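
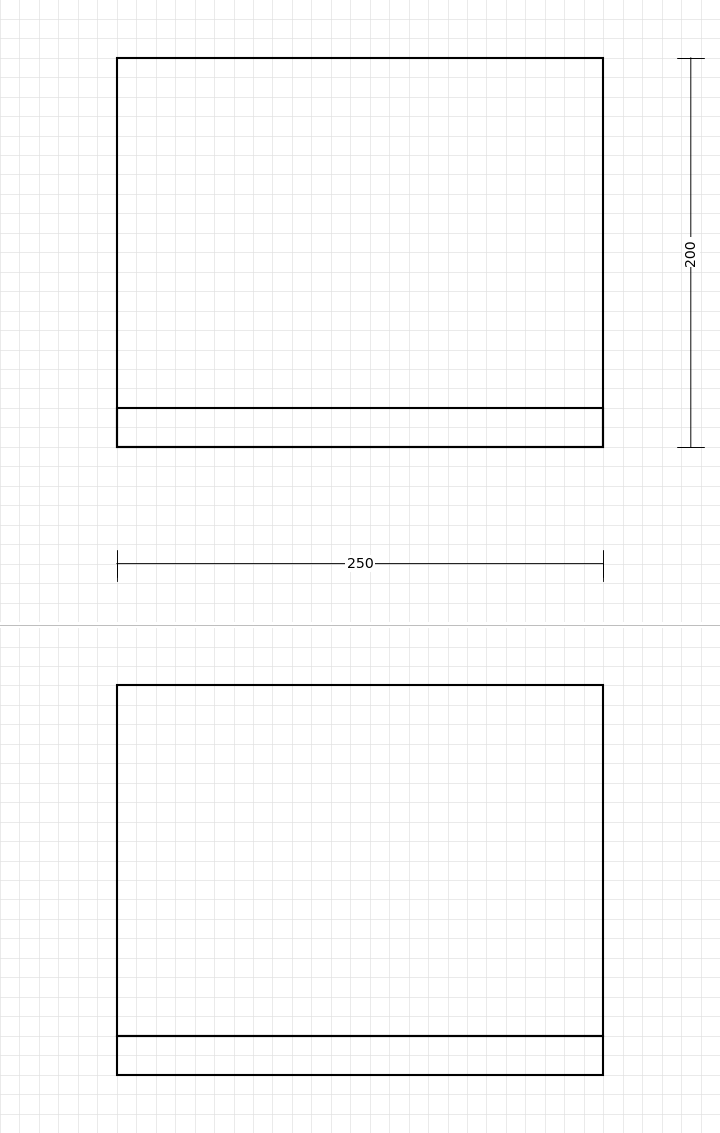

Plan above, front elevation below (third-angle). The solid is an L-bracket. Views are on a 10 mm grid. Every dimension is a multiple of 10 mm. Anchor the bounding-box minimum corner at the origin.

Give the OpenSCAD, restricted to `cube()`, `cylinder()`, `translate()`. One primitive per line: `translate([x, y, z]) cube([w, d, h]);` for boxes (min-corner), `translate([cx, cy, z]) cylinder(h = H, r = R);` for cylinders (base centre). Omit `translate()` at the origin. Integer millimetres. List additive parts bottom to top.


cube([250, 200, 20]);
translate([0, 0, 20]) cube([250, 20, 180]);


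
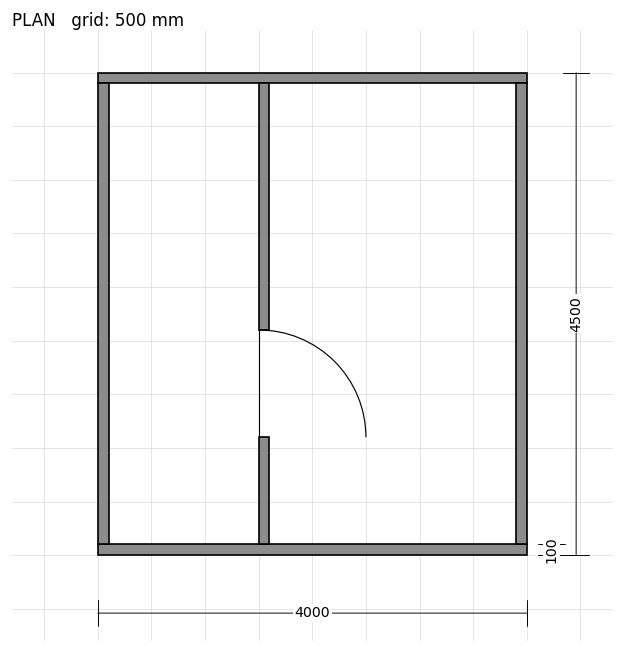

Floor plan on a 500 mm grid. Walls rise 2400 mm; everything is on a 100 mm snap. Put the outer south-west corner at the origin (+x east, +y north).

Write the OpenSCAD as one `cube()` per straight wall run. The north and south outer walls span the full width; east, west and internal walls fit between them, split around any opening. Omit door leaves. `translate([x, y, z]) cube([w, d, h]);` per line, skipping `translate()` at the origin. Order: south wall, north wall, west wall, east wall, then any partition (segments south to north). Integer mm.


cube([4000, 100, 2400]);
translate([0, 4400, 0]) cube([4000, 100, 2400]);
translate([0, 100, 0]) cube([100, 4300, 2400]);
translate([3900, 100, 0]) cube([100, 4300, 2400]);
translate([1500, 100, 0]) cube([100, 1000, 2400]);
translate([1500, 2100, 0]) cube([100, 2300, 2400]);


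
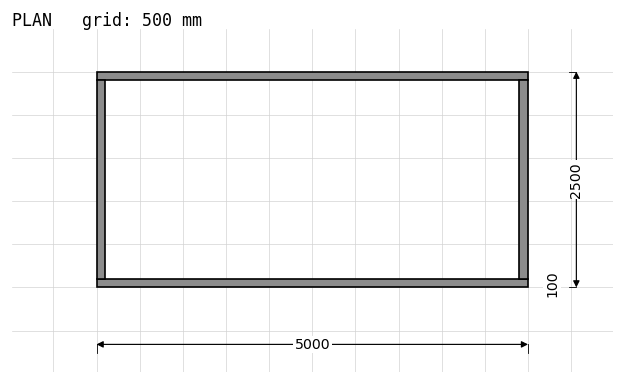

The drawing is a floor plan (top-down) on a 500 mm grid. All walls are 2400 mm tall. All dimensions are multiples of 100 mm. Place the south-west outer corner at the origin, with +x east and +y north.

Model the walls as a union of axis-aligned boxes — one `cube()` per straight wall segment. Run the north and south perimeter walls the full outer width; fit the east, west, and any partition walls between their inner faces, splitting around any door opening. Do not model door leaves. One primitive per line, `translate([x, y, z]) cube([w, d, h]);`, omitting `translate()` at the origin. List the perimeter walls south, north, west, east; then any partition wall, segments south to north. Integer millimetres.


cube([5000, 100, 2400]);
translate([0, 2400, 0]) cube([5000, 100, 2400]);
translate([0, 100, 0]) cube([100, 2300, 2400]);
translate([4900, 100, 0]) cube([100, 2300, 2400]);


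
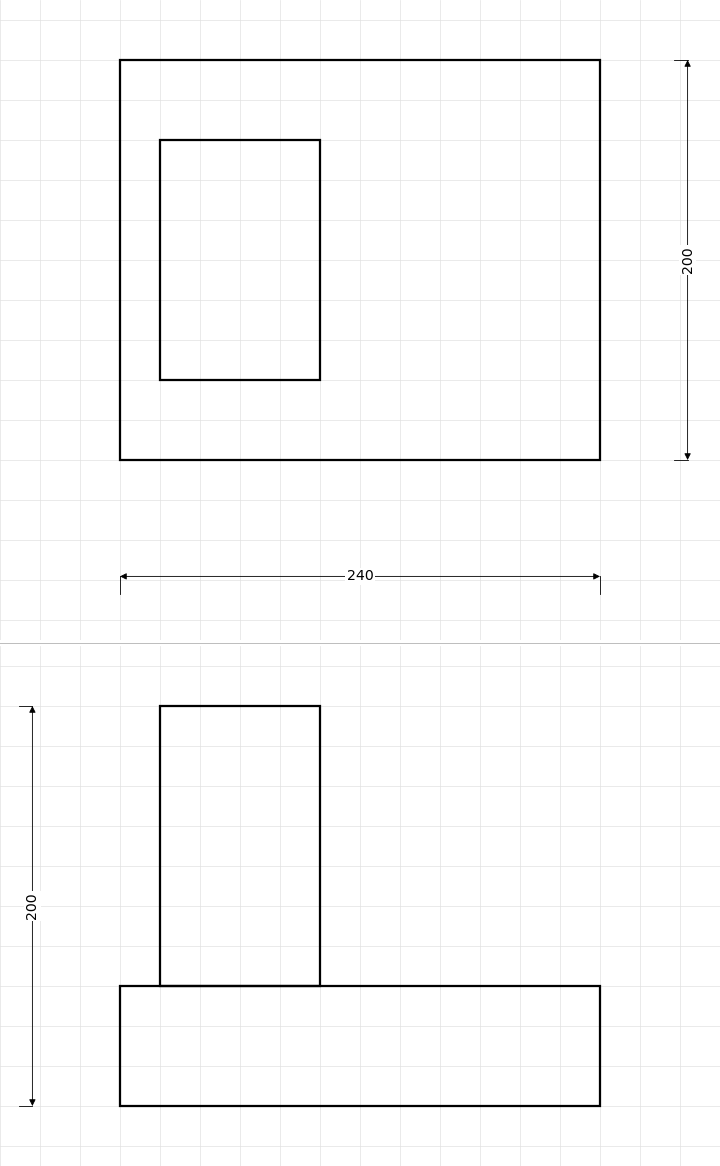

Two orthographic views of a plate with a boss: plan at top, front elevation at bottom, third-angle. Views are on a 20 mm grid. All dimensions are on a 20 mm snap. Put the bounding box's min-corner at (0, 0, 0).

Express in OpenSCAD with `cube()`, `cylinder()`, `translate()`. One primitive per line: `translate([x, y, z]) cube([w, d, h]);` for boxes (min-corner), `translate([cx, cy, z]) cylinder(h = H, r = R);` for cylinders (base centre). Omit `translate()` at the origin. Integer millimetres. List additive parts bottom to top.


cube([240, 200, 60]);
translate([20, 40, 60]) cube([80, 120, 140]);


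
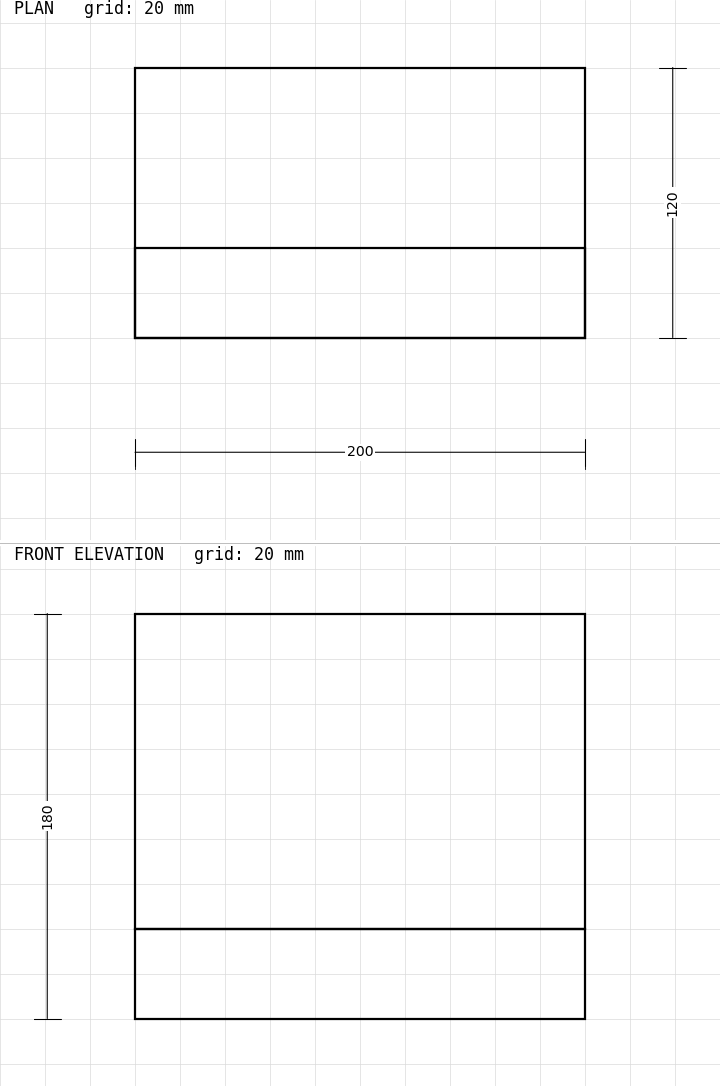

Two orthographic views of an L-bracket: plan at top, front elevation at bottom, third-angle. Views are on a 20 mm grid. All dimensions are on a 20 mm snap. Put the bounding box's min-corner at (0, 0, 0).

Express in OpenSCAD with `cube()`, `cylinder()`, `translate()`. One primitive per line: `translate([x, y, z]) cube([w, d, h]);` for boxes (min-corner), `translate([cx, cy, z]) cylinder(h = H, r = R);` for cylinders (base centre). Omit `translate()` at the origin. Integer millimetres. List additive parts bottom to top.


cube([200, 120, 40]);
translate([0, 0, 40]) cube([200, 40, 140]);


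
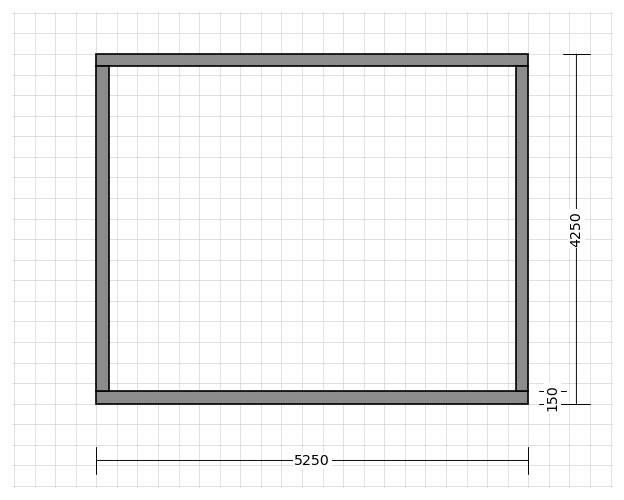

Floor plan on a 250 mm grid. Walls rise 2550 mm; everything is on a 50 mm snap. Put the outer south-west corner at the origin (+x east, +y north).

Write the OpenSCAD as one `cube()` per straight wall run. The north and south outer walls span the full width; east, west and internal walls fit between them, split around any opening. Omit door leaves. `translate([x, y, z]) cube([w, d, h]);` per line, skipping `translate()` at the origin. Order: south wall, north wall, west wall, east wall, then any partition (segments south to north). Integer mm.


cube([5250, 150, 2550]);
translate([0, 4100, 0]) cube([5250, 150, 2550]);
translate([0, 150, 0]) cube([150, 3950, 2550]);
translate([5100, 150, 0]) cube([150, 3950, 2550]);


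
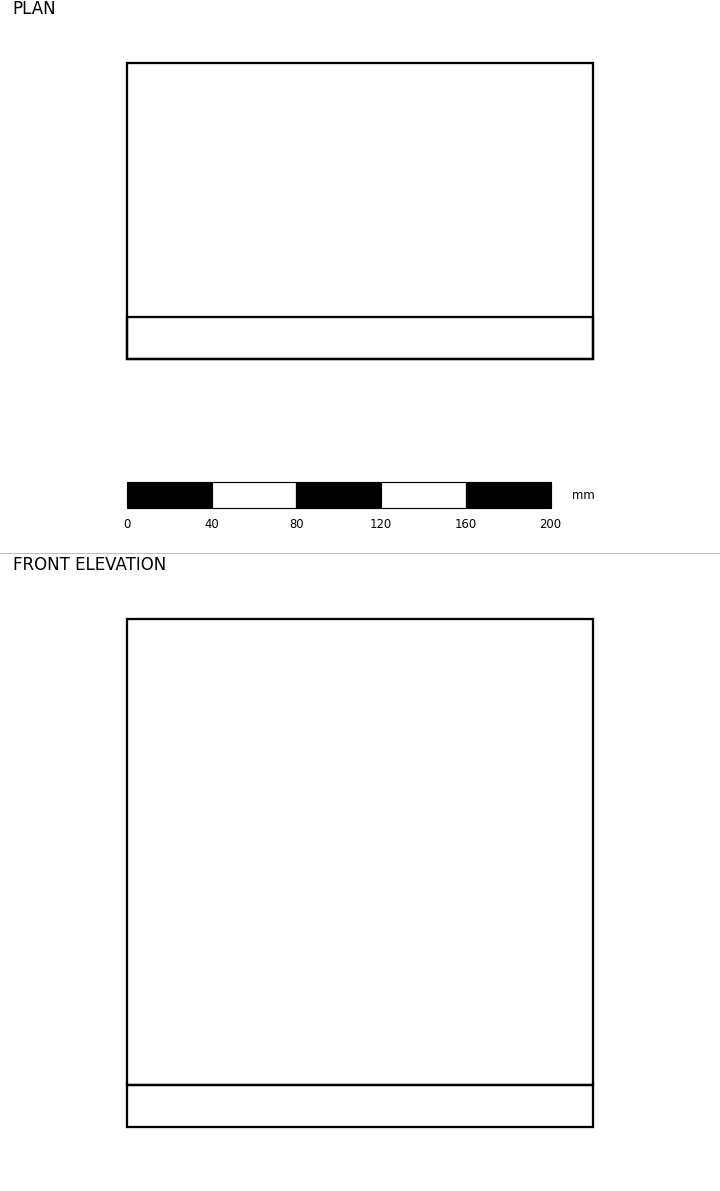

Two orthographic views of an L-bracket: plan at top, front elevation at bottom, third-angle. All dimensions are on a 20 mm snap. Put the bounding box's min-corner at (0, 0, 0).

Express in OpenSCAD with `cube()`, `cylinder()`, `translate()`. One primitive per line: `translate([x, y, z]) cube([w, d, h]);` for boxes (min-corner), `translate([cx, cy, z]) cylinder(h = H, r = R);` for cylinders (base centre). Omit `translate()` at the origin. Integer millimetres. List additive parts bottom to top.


cube([220, 140, 20]);
translate([0, 0, 20]) cube([220, 20, 220]);


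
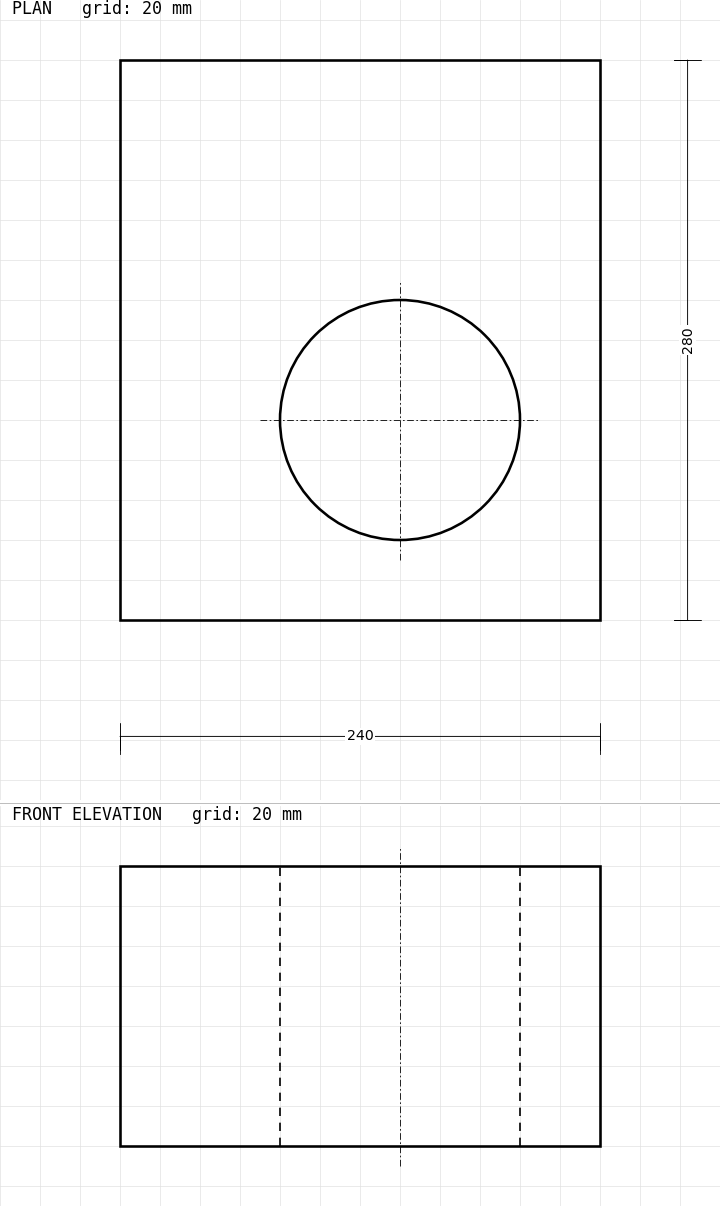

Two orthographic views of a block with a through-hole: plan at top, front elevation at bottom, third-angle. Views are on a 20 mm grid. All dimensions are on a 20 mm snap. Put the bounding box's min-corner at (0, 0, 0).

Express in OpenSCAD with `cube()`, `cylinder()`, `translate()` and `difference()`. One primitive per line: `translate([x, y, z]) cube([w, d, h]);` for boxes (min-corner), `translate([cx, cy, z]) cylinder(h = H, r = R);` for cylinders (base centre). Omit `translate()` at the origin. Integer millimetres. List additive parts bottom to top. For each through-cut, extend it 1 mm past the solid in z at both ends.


difference() {
  cube([240, 280, 140]);
  translate([140, 100, -1]) cylinder(h = 142, r = 60);
}


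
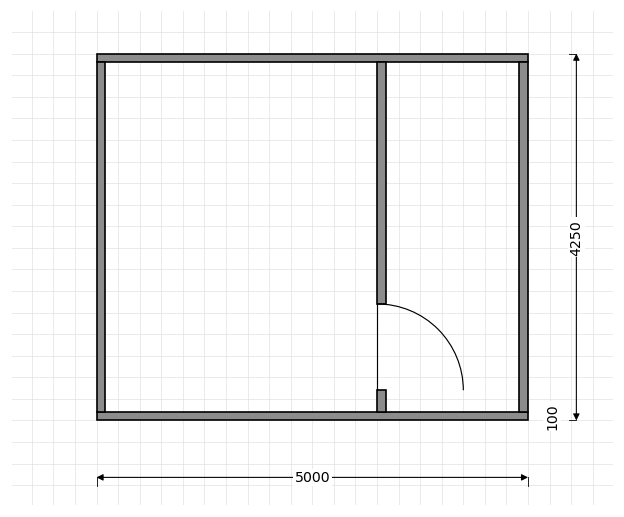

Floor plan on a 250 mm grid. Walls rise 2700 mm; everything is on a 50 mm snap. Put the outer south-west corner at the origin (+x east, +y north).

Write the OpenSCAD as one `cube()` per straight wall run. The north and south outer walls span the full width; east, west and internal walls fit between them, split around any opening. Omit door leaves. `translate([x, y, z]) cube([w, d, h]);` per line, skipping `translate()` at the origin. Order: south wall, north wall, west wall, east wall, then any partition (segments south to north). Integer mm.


cube([5000, 100, 2700]);
translate([0, 4150, 0]) cube([5000, 100, 2700]);
translate([0, 100, 0]) cube([100, 4050, 2700]);
translate([4900, 100, 0]) cube([100, 4050, 2700]);
translate([3250, 100, 0]) cube([100, 250, 2700]);
translate([3250, 1350, 0]) cube([100, 2800, 2700]);


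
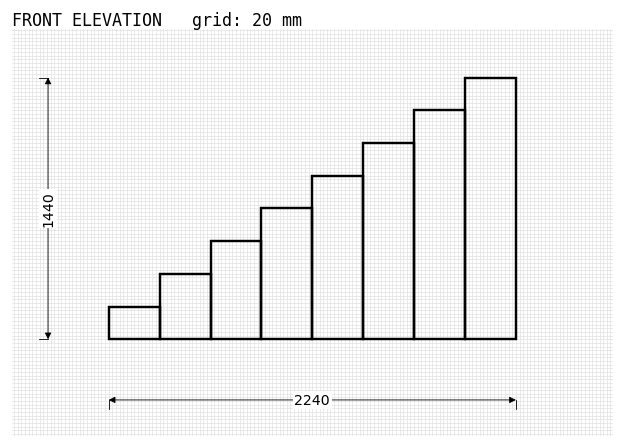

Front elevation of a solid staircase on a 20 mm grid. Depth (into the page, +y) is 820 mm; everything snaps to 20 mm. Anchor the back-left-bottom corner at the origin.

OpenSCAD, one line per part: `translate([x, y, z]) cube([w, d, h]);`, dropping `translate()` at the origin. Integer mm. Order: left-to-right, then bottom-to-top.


cube([280, 820, 180]);
translate([280, 0, 0]) cube([280, 820, 360]);
translate([560, 0, 0]) cube([280, 820, 540]);
translate([840, 0, 0]) cube([280, 820, 720]);
translate([1120, 0, 0]) cube([280, 820, 900]);
translate([1400, 0, 0]) cube([280, 820, 1080]);
translate([1680, 0, 0]) cube([280, 820, 1260]);
translate([1960, 0, 0]) cube([280, 820, 1440]);


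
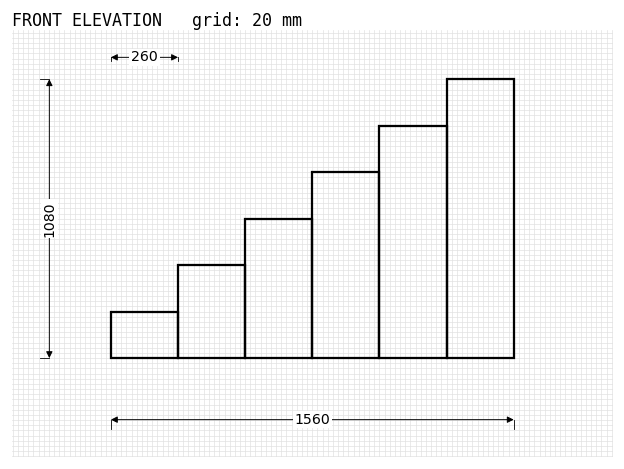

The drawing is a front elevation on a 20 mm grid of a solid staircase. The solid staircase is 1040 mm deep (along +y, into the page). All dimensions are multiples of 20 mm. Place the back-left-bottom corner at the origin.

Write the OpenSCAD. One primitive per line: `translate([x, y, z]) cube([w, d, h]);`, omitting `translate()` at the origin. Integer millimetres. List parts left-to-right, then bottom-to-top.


cube([260, 1040, 180]);
translate([260, 0, 0]) cube([260, 1040, 360]);
translate([520, 0, 0]) cube([260, 1040, 540]);
translate([780, 0, 0]) cube([260, 1040, 720]);
translate([1040, 0, 0]) cube([260, 1040, 900]);
translate([1300, 0, 0]) cube([260, 1040, 1080]);


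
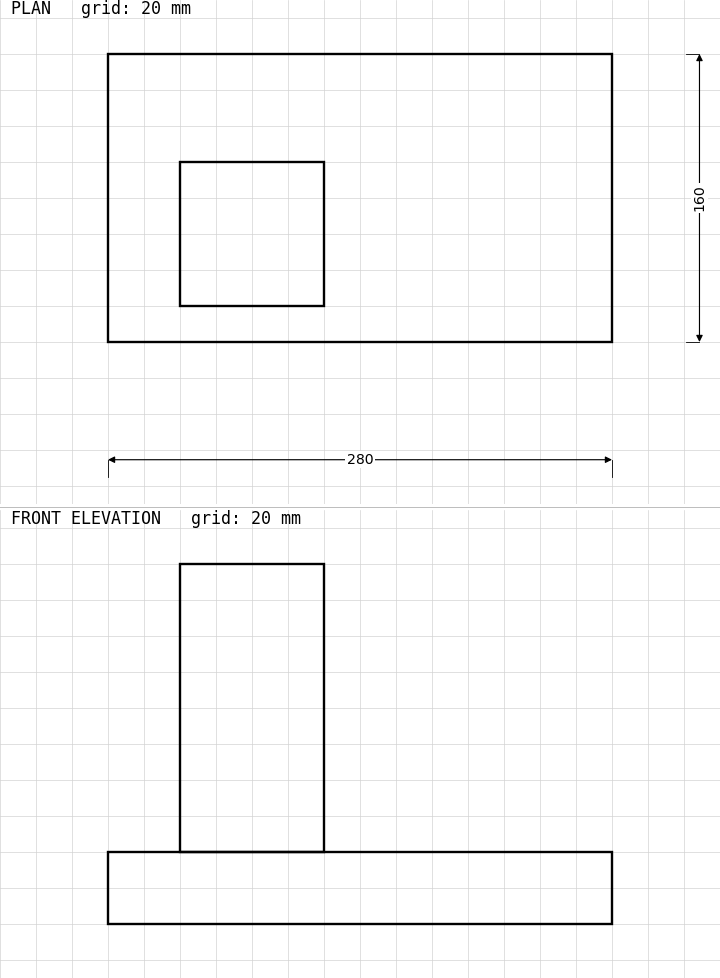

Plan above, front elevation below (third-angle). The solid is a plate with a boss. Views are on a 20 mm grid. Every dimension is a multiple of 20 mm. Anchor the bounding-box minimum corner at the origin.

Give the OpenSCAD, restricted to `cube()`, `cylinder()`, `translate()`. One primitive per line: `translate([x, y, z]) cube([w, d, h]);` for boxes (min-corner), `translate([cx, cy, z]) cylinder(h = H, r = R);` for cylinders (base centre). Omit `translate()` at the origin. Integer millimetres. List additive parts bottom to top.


cube([280, 160, 40]);
translate([40, 20, 40]) cube([80, 80, 160]);


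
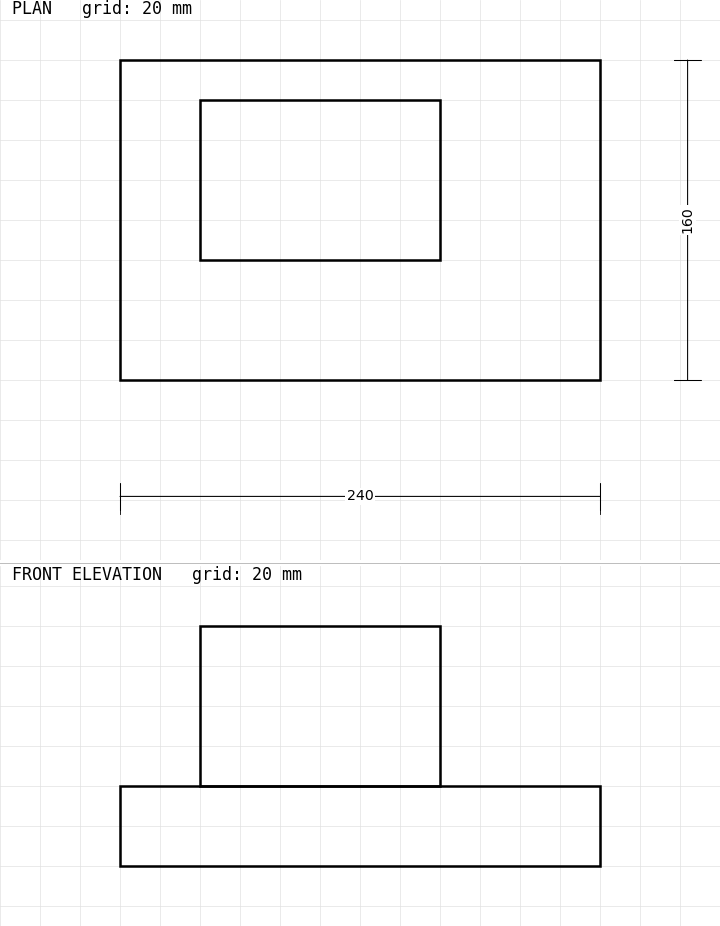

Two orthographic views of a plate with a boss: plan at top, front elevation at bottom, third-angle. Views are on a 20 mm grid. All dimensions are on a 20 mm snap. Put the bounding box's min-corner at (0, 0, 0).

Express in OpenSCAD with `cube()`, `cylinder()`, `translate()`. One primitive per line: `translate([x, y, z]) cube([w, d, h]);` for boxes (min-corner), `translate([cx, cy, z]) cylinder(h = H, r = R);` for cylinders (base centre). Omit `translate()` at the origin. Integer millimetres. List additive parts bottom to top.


cube([240, 160, 40]);
translate([40, 60, 40]) cube([120, 80, 80]);


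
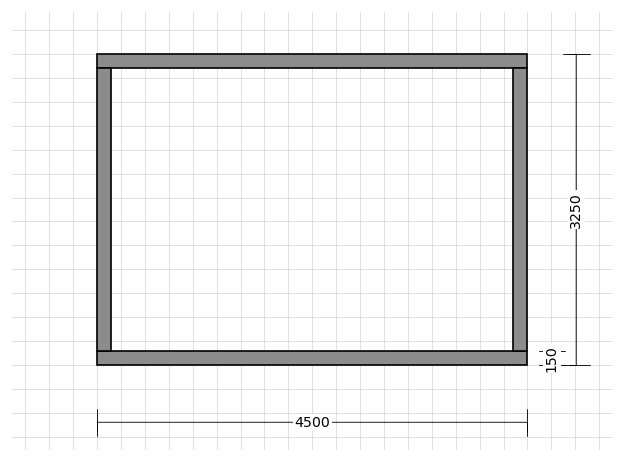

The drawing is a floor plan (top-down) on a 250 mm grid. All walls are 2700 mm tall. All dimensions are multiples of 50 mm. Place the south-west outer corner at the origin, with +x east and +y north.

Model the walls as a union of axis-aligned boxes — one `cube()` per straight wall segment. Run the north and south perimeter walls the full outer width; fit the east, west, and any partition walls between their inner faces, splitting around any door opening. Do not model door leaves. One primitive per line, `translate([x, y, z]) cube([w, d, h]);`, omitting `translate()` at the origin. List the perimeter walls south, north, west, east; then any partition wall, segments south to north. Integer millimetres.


cube([4500, 150, 2700]);
translate([0, 3100, 0]) cube([4500, 150, 2700]);
translate([0, 150, 0]) cube([150, 2950, 2700]);
translate([4350, 150, 0]) cube([150, 2950, 2700]);


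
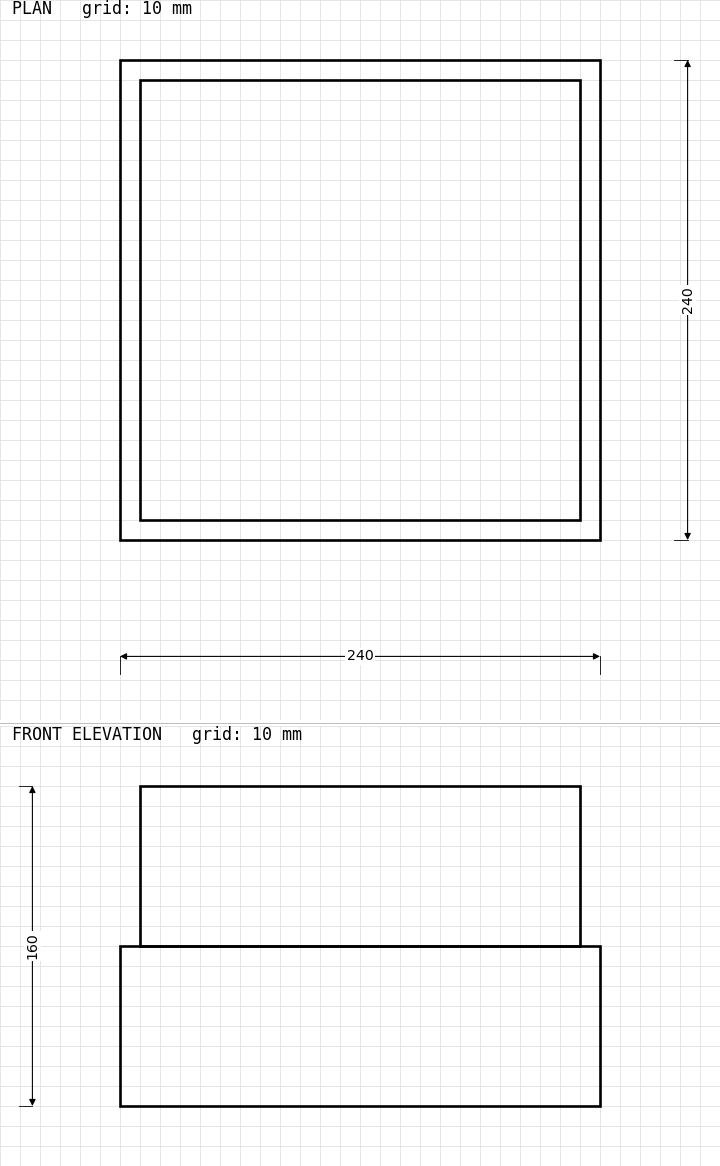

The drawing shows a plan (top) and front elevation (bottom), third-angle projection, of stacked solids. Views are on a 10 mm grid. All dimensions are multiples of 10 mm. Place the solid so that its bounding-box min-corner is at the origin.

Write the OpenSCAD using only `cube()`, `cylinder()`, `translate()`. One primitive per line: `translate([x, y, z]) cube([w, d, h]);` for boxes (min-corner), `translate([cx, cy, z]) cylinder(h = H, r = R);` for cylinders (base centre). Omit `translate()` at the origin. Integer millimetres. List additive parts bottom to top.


cube([240, 240, 80]);
translate([10, 10, 80]) cube([220, 220, 80]);


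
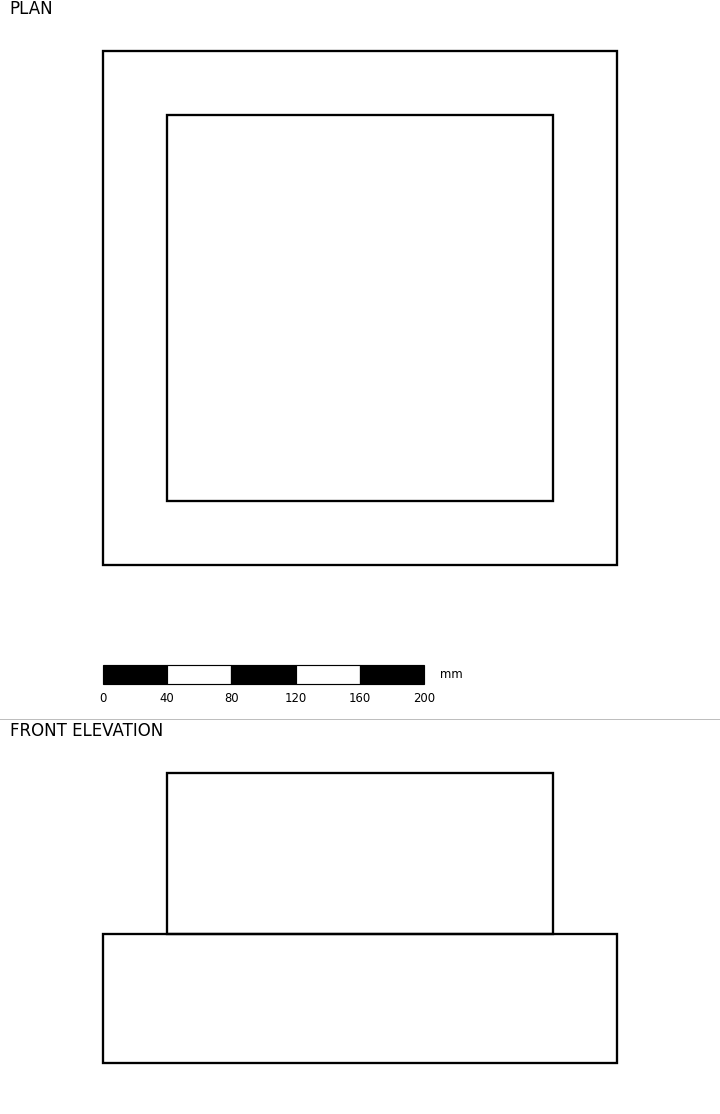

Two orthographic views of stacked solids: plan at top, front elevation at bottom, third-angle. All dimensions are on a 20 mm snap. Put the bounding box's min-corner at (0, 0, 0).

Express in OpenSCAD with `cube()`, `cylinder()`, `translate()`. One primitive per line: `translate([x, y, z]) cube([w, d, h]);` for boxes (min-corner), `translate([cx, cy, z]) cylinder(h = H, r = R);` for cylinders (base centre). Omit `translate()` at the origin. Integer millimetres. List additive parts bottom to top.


cube([320, 320, 80]);
translate([40, 40, 80]) cube([240, 240, 100]);


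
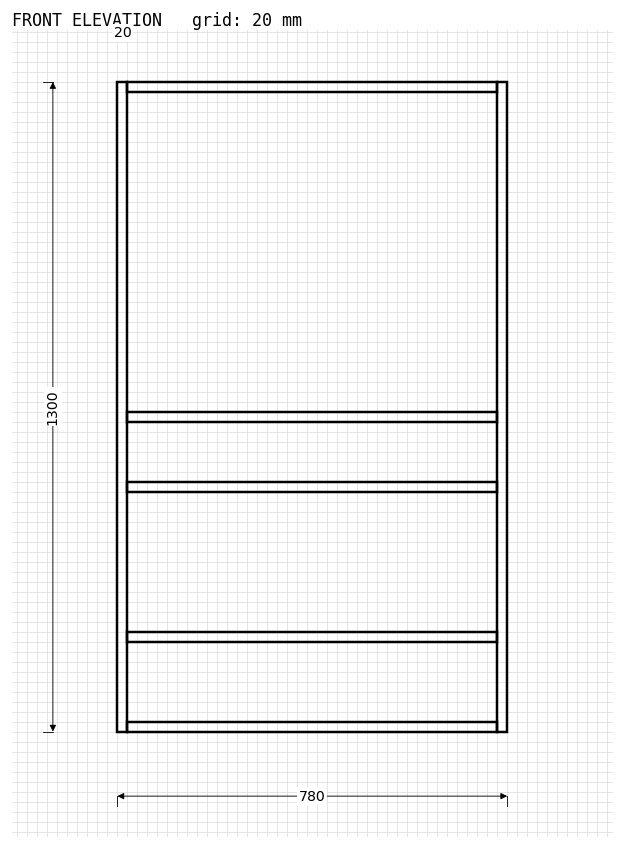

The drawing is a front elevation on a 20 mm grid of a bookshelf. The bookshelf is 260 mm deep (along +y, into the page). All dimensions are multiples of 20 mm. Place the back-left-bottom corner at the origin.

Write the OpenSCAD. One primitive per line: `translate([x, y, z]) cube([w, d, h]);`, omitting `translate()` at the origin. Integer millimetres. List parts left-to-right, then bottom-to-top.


cube([20, 260, 1300]);
translate([20, 0, 0]) cube([740, 260, 20]);
translate([20, 0, 180]) cube([740, 260, 20]);
translate([20, 0, 480]) cube([740, 260, 20]);
translate([20, 0, 620]) cube([740, 260, 20]);
translate([20, 0, 1280]) cube([740, 260, 20]);
translate([760, 0, 0]) cube([20, 260, 1300]);


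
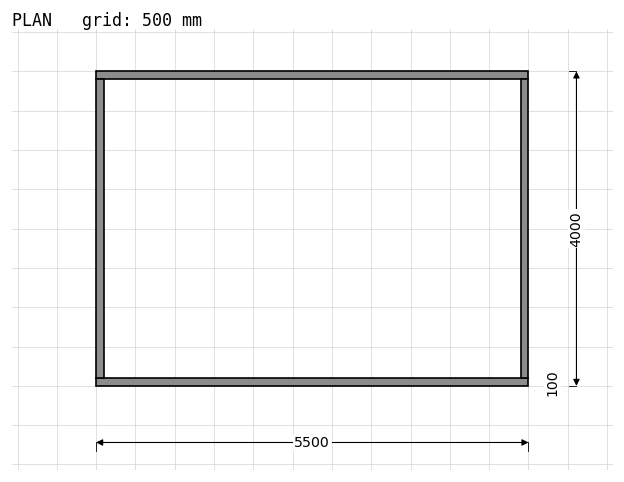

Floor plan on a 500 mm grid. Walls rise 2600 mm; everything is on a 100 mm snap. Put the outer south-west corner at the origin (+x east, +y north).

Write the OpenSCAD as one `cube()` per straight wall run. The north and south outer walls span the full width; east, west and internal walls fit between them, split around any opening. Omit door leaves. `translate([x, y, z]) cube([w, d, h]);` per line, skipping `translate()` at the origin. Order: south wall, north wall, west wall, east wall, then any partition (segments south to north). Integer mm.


cube([5500, 100, 2600]);
translate([0, 3900, 0]) cube([5500, 100, 2600]);
translate([0, 100, 0]) cube([100, 3800, 2600]);
translate([5400, 100, 0]) cube([100, 3800, 2600]);


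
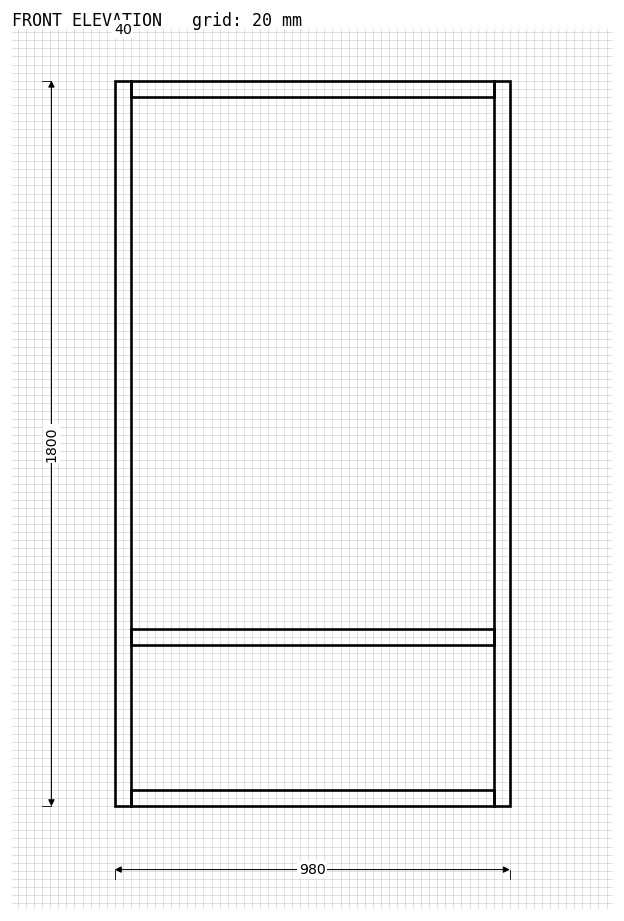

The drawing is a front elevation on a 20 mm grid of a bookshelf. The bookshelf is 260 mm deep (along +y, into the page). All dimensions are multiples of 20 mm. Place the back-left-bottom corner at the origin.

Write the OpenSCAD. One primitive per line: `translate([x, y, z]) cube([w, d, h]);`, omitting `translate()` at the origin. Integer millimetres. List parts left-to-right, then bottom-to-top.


cube([40, 260, 1800]);
translate([40, 0, 0]) cube([900, 260, 40]);
translate([40, 0, 400]) cube([900, 260, 40]);
translate([40, 0, 1760]) cube([900, 260, 40]);
translate([940, 0, 0]) cube([40, 260, 1800]);


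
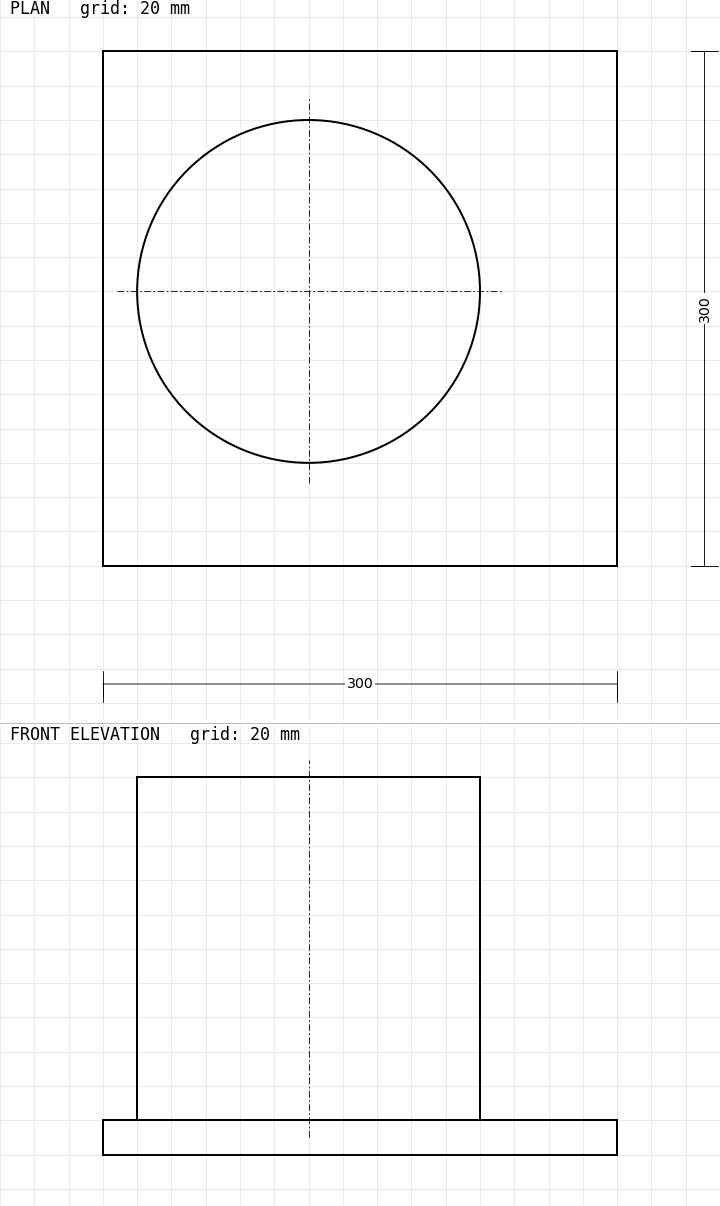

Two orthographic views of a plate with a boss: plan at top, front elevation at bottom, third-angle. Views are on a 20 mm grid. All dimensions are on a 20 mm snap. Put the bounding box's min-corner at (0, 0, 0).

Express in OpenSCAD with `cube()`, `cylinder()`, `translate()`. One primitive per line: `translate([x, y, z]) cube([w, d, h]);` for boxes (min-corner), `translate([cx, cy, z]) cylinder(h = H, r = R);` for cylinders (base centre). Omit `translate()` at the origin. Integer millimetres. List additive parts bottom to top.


cube([300, 300, 20]);
translate([120, 160, 20]) cylinder(h = 200, r = 100);


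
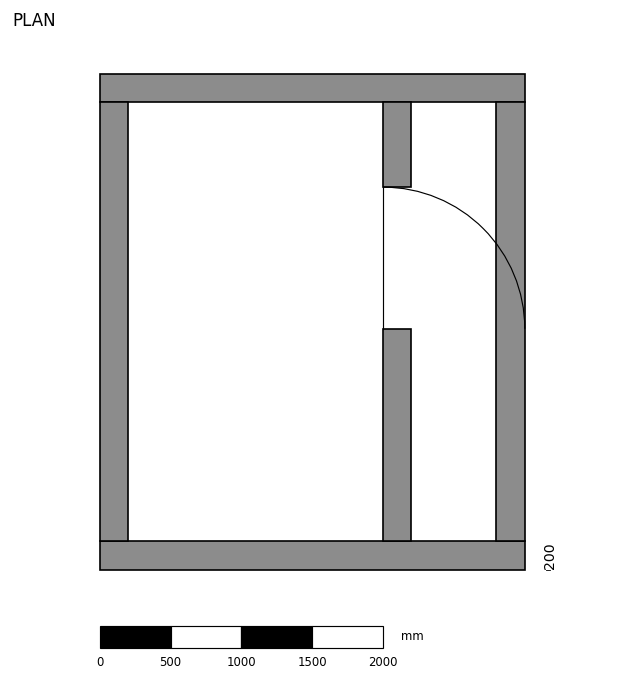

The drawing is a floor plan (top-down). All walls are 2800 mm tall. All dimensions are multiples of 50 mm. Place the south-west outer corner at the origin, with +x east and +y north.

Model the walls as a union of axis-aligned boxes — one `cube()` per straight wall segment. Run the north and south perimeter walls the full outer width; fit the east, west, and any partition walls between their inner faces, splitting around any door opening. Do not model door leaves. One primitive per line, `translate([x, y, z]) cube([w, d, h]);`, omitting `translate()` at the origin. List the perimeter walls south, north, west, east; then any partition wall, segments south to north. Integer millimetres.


cube([3000, 200, 2800]);
translate([0, 3300, 0]) cube([3000, 200, 2800]);
translate([0, 200, 0]) cube([200, 3100, 2800]);
translate([2800, 200, 0]) cube([200, 3100, 2800]);
translate([2000, 200, 0]) cube([200, 1500, 2800]);
translate([2000, 2700, 0]) cube([200, 600, 2800]);


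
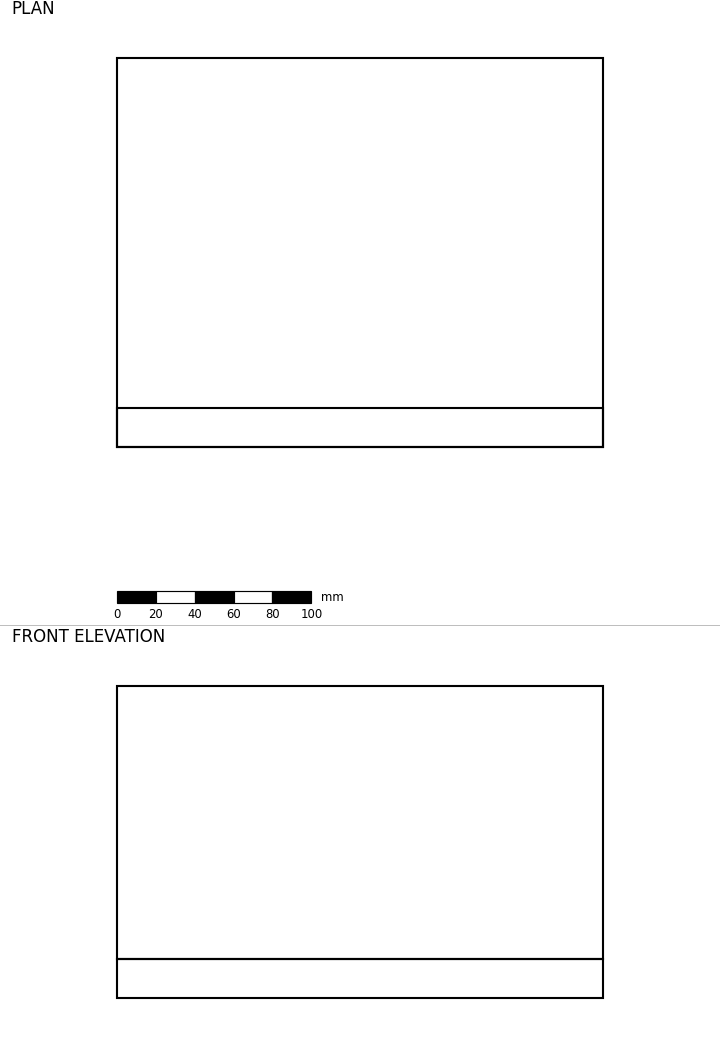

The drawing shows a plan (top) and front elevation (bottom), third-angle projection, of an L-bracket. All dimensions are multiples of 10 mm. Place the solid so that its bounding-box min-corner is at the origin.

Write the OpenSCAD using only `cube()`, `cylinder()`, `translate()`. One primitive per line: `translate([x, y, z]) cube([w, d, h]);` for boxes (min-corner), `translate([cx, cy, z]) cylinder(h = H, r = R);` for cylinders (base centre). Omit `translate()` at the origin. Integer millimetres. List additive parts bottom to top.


cube([250, 200, 20]);
translate([0, 0, 20]) cube([250, 20, 140]);


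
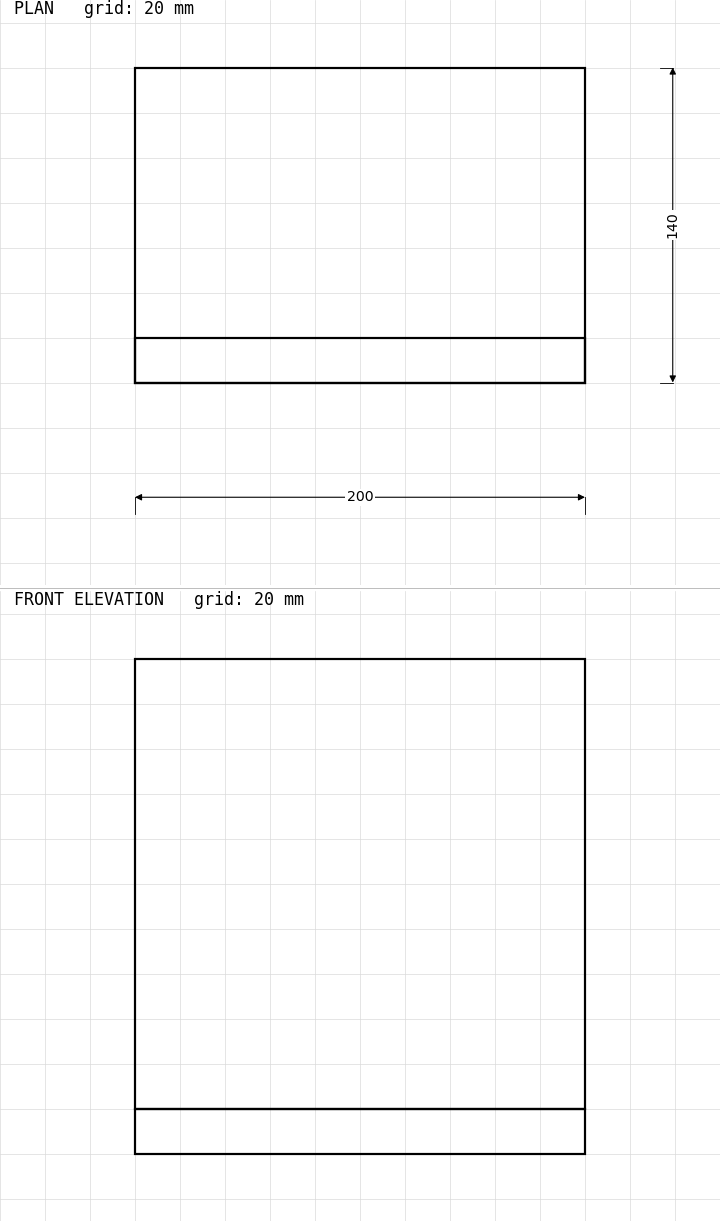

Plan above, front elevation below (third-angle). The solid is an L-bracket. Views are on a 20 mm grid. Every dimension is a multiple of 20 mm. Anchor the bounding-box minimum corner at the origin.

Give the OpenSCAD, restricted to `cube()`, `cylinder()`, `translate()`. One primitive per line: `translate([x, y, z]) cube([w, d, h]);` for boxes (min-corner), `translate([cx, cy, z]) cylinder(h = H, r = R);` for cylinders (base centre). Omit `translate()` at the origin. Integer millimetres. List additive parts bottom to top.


cube([200, 140, 20]);
translate([0, 0, 20]) cube([200, 20, 200]);


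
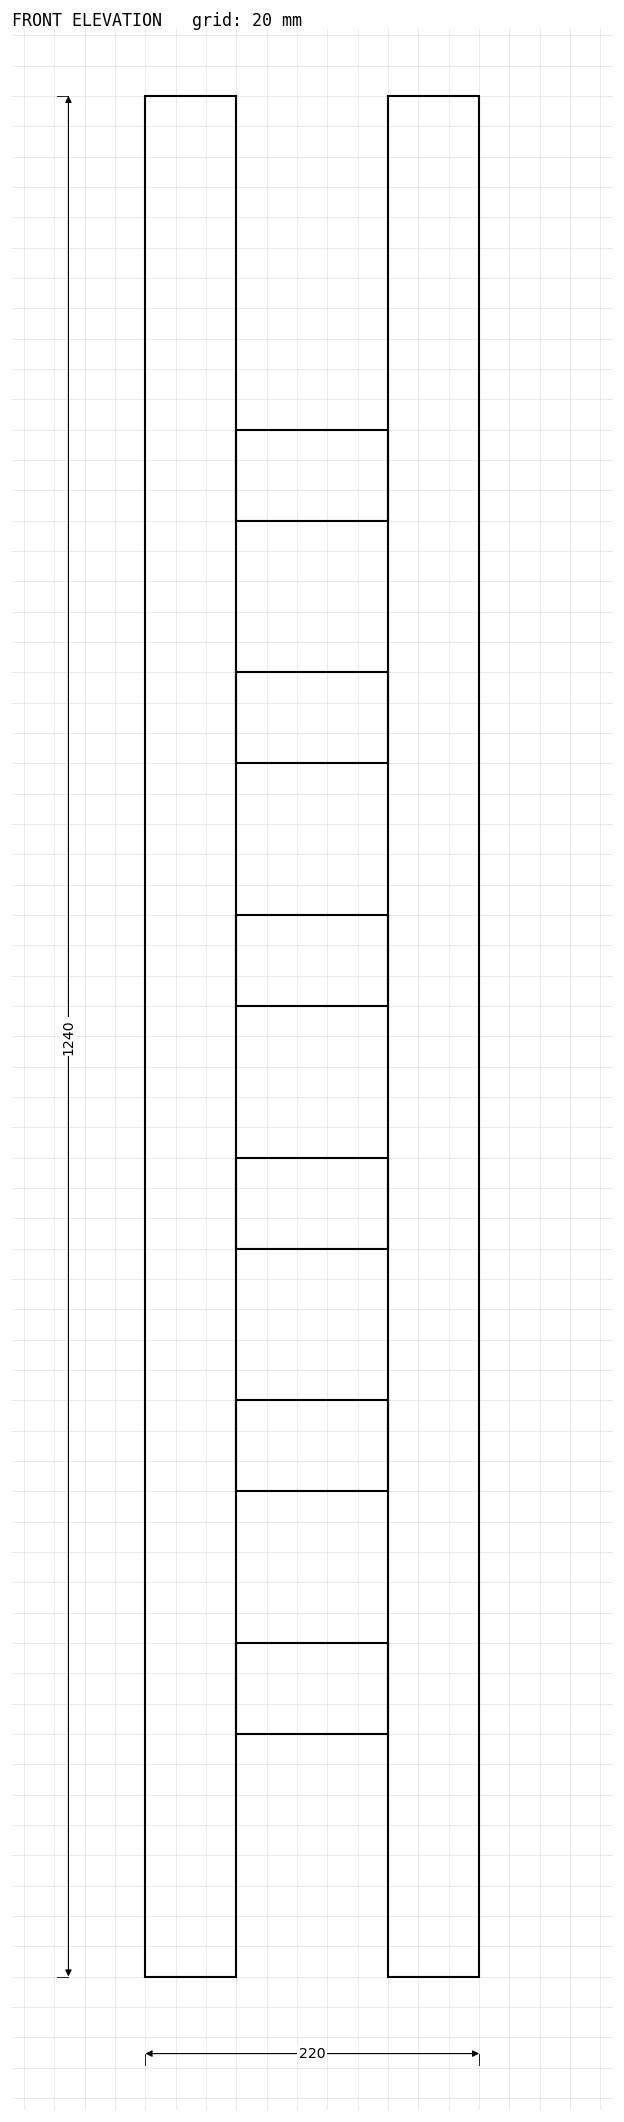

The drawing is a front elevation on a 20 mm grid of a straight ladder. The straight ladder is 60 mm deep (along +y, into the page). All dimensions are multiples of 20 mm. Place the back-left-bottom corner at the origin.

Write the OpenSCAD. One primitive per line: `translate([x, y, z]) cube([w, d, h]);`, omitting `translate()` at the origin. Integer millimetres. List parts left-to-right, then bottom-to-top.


cube([60, 60, 1240]);
translate([60, 0, 160]) cube([100, 60, 60]);
translate([60, 0, 320]) cube([100, 60, 60]);
translate([60, 0, 480]) cube([100, 60, 60]);
translate([60, 0, 640]) cube([100, 60, 60]);
translate([60, 0, 800]) cube([100, 60, 60]);
translate([60, 0, 960]) cube([100, 60, 60]);
translate([160, 0, 0]) cube([60, 60, 1240]);


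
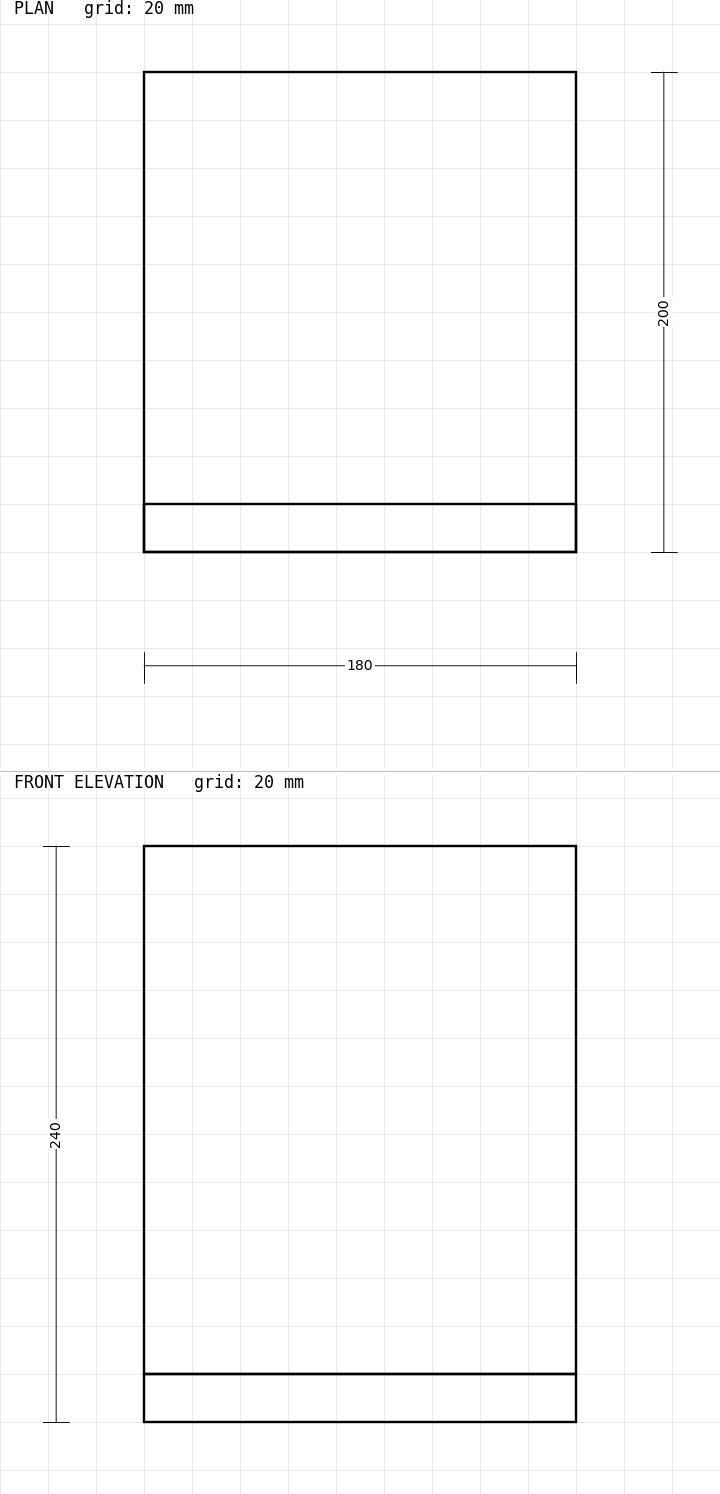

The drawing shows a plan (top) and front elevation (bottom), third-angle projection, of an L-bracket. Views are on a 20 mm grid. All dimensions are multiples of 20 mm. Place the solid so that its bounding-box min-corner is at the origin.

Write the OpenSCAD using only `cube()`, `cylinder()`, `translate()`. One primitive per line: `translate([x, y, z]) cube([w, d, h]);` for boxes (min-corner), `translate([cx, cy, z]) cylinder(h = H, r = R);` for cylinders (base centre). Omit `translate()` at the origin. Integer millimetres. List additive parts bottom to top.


cube([180, 200, 20]);
translate([0, 0, 20]) cube([180, 20, 220]);


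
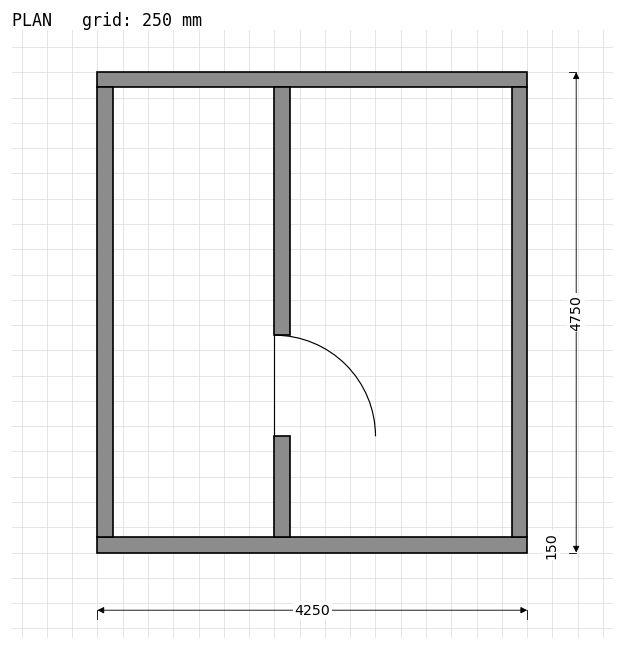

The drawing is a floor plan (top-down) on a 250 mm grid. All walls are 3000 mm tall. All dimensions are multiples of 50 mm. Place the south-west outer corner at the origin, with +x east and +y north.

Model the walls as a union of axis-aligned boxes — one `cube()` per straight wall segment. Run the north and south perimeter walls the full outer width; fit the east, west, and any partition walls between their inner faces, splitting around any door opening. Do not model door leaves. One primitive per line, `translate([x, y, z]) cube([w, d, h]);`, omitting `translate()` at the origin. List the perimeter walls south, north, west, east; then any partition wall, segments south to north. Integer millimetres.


cube([4250, 150, 3000]);
translate([0, 4600, 0]) cube([4250, 150, 3000]);
translate([0, 150, 0]) cube([150, 4450, 3000]);
translate([4100, 150, 0]) cube([150, 4450, 3000]);
translate([1750, 150, 0]) cube([150, 1000, 3000]);
translate([1750, 2150, 0]) cube([150, 2450, 3000]);


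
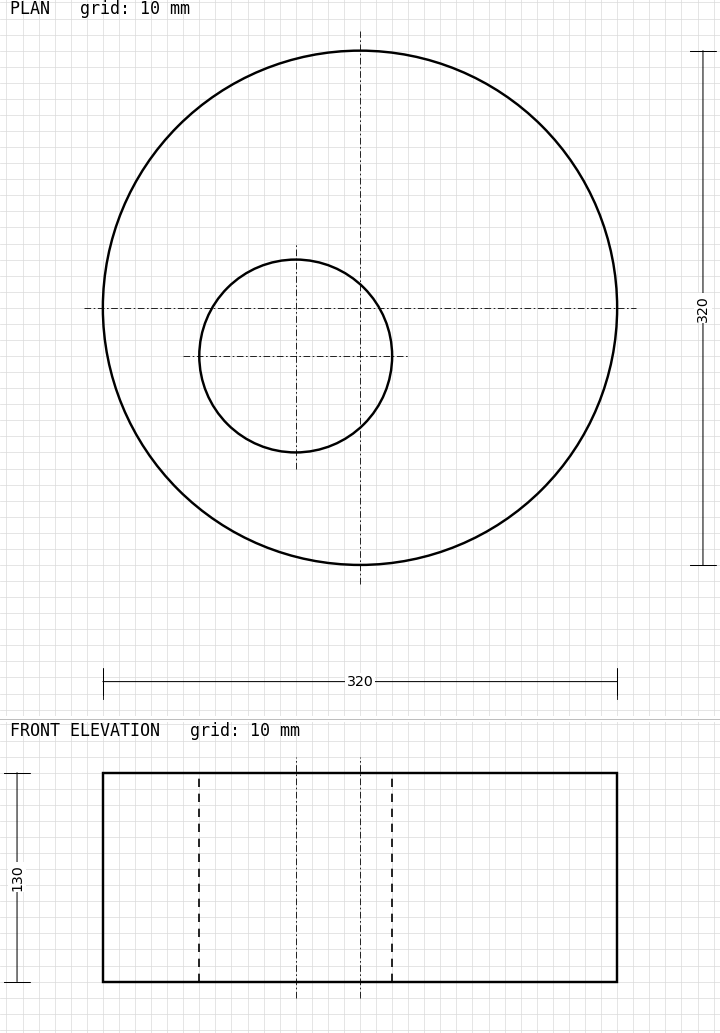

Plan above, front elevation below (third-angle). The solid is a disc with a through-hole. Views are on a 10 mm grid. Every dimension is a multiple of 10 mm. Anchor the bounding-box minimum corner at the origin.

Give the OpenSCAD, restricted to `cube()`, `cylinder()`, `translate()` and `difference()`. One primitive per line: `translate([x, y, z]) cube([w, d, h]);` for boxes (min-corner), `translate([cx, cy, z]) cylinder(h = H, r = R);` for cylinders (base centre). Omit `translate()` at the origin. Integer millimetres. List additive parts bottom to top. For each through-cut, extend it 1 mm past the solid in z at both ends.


difference() {
  translate([160, 160, 0]) cylinder(h = 130, r = 160);
  translate([120, 130, -1]) cylinder(h = 132, r = 60);
}


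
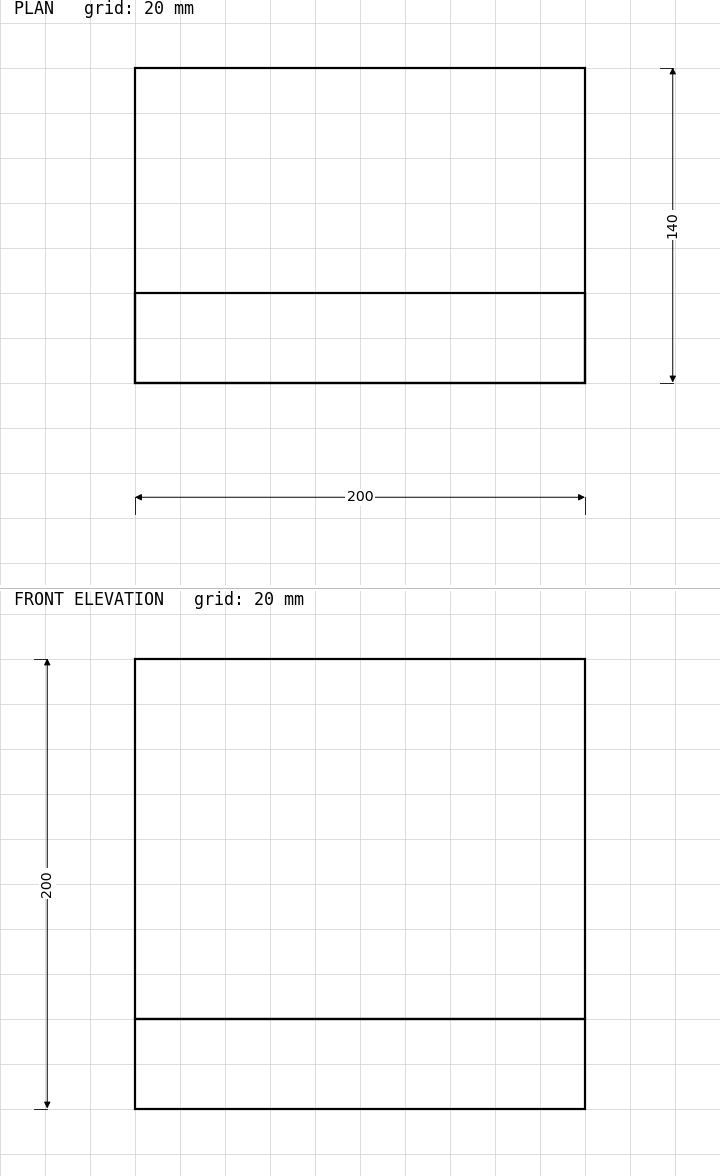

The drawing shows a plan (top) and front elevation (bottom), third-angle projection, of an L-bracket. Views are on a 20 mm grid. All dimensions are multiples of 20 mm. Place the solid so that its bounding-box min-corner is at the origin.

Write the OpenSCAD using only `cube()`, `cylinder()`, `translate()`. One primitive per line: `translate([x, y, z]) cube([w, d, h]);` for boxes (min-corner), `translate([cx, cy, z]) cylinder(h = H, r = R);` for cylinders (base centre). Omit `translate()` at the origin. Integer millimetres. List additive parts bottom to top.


cube([200, 140, 40]);
translate([0, 0, 40]) cube([200, 40, 160]);


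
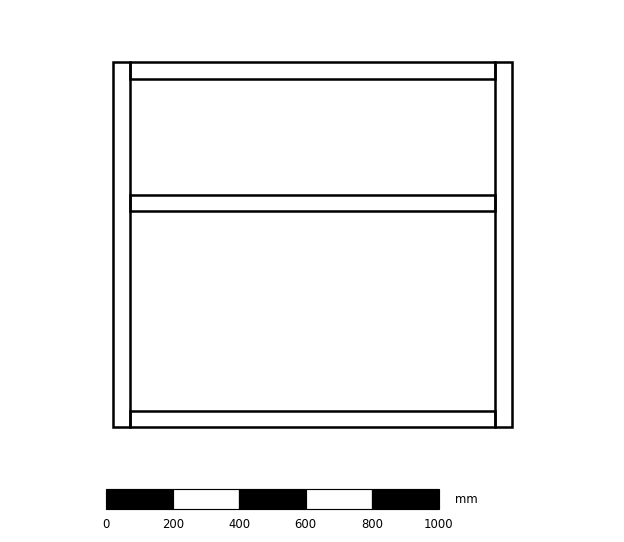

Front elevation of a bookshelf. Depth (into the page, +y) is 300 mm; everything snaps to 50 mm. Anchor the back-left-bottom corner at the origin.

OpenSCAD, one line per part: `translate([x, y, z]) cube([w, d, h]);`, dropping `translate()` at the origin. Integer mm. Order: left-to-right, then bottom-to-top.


cube([50, 300, 1100]);
translate([50, 0, 0]) cube([1100, 300, 50]);
translate([50, 0, 650]) cube([1100, 300, 50]);
translate([50, 0, 1050]) cube([1100, 300, 50]);
translate([1150, 0, 0]) cube([50, 300, 1100]);


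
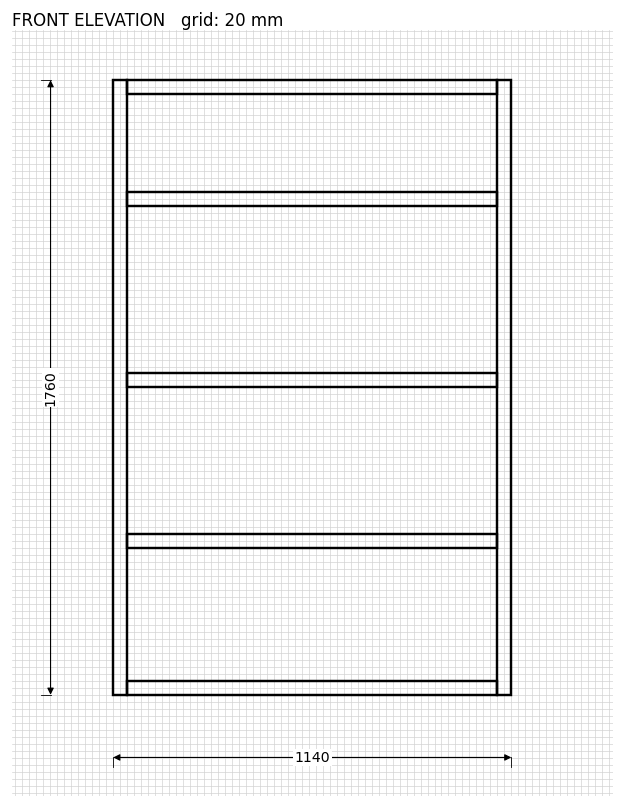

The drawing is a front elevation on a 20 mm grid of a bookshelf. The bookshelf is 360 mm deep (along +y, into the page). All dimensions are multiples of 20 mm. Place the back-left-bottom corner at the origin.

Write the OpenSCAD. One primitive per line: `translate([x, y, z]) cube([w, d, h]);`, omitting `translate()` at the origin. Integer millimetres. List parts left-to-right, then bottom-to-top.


cube([40, 360, 1760]);
translate([40, 0, 0]) cube([1060, 360, 40]);
translate([40, 0, 420]) cube([1060, 360, 40]);
translate([40, 0, 880]) cube([1060, 360, 40]);
translate([40, 0, 1400]) cube([1060, 360, 40]);
translate([40, 0, 1720]) cube([1060, 360, 40]);
translate([1100, 0, 0]) cube([40, 360, 1760]);


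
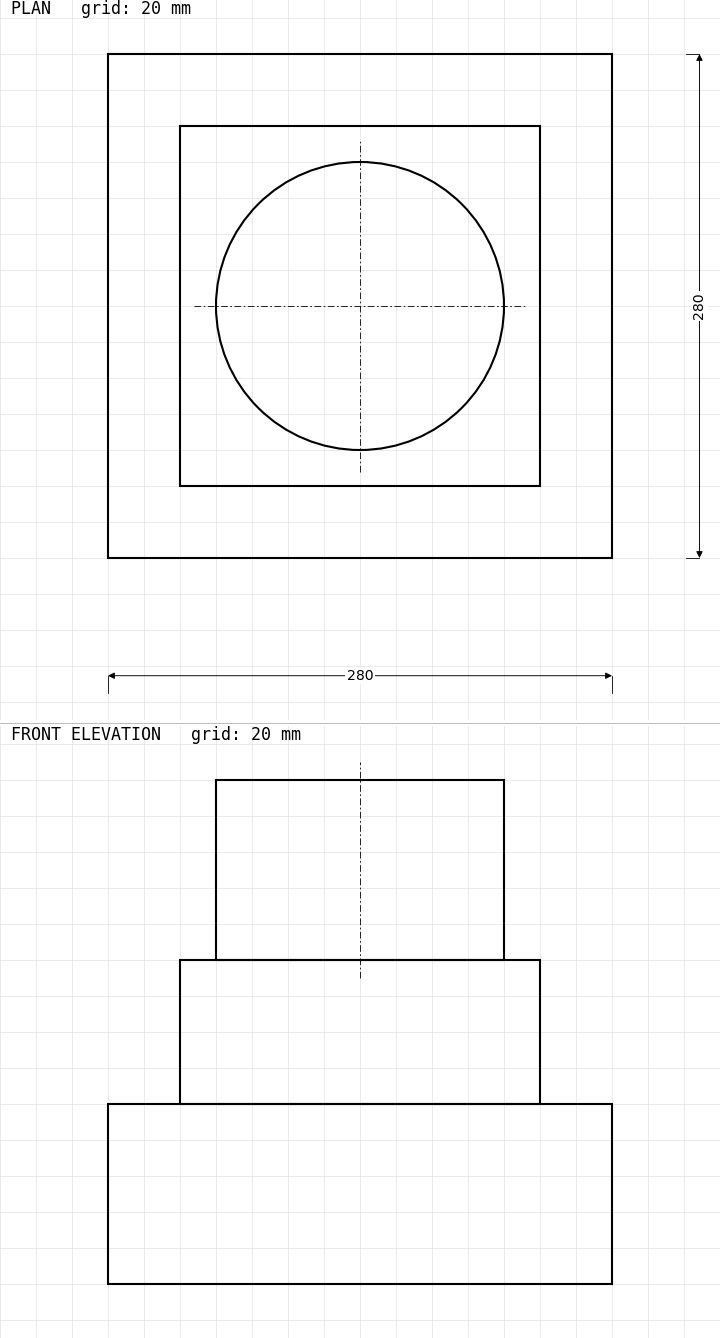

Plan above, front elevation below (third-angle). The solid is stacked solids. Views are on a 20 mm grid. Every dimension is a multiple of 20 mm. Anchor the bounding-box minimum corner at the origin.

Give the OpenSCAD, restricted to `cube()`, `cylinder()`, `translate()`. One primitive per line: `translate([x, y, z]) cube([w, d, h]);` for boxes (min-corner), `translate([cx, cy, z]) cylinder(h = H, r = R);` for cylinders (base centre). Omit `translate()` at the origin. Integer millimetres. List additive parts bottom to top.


cube([280, 280, 100]);
translate([40, 40, 100]) cube([200, 200, 80]);
translate([140, 140, 180]) cylinder(h = 100, r = 80);


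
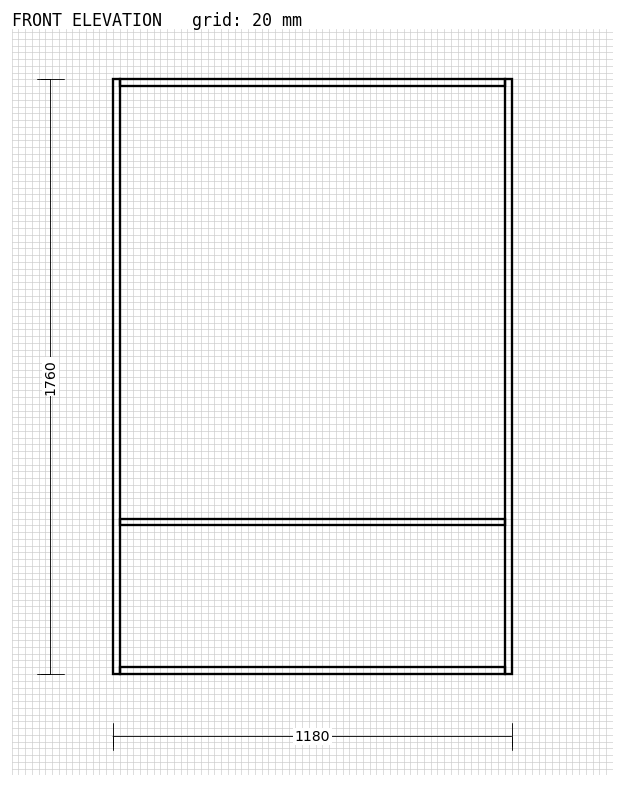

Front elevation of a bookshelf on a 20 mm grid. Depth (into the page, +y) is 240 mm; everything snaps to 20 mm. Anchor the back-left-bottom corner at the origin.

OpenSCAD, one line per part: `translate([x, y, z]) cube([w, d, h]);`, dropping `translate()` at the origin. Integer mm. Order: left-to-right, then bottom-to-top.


cube([20, 240, 1760]);
translate([20, 0, 0]) cube([1140, 240, 20]);
translate([20, 0, 440]) cube([1140, 240, 20]);
translate([20, 0, 1740]) cube([1140, 240, 20]);
translate([1160, 0, 0]) cube([20, 240, 1760]);


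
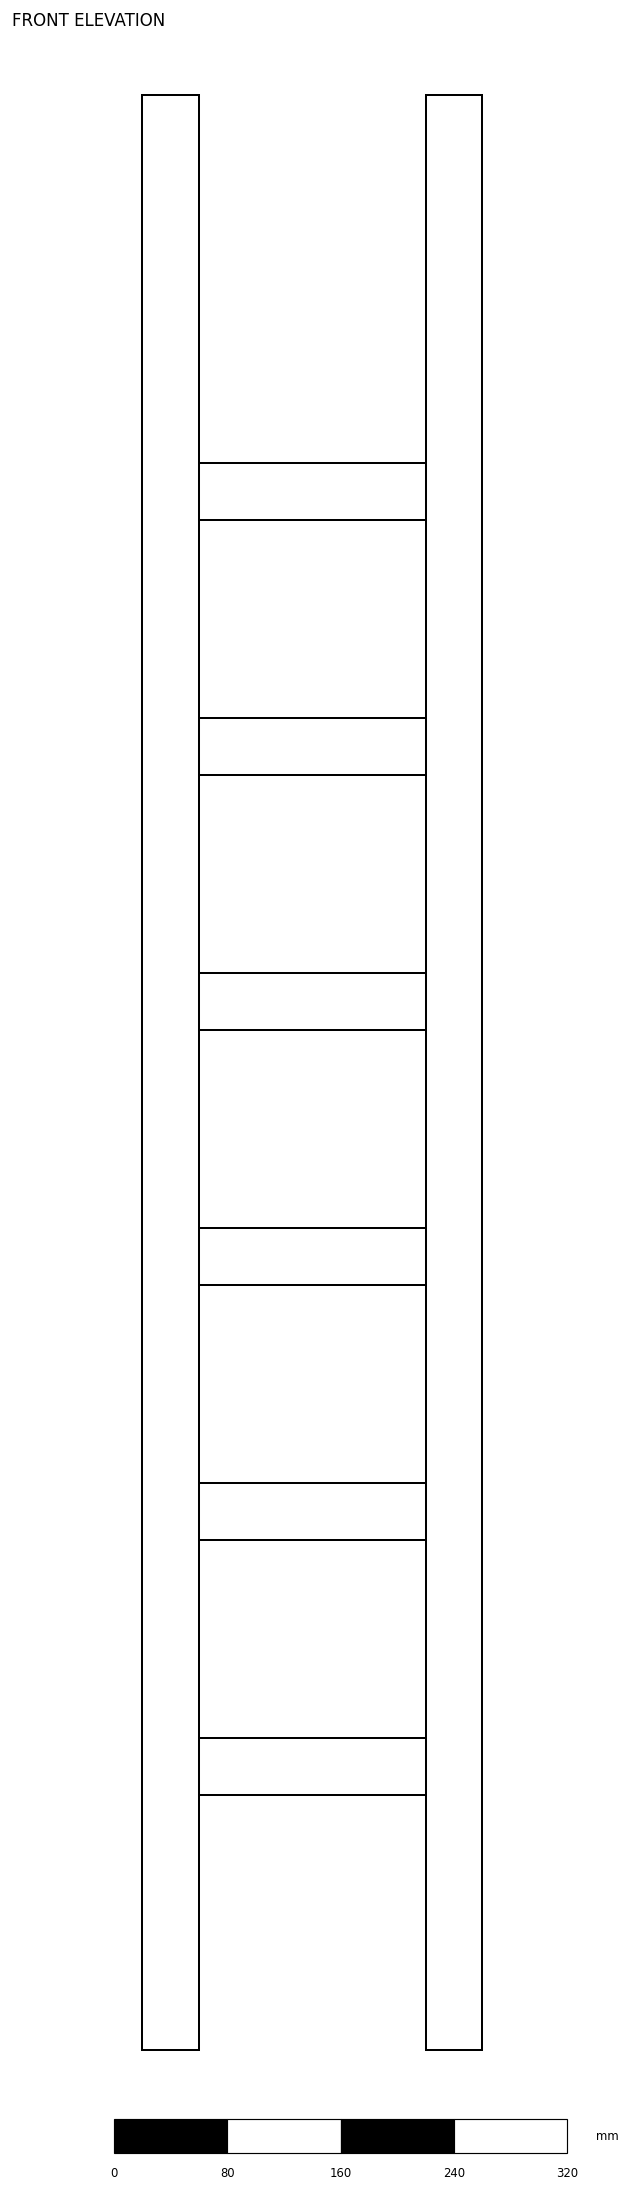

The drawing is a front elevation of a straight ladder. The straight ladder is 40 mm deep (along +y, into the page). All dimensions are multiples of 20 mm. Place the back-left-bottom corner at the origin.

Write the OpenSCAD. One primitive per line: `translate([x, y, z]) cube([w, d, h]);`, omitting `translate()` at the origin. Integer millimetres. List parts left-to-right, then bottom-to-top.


cube([40, 40, 1380]);
translate([40, 0, 180]) cube([160, 40, 40]);
translate([40, 0, 360]) cube([160, 40, 40]);
translate([40, 0, 540]) cube([160, 40, 40]);
translate([40, 0, 720]) cube([160, 40, 40]);
translate([40, 0, 900]) cube([160, 40, 40]);
translate([40, 0, 1080]) cube([160, 40, 40]);
translate([200, 0, 0]) cube([40, 40, 1380]);


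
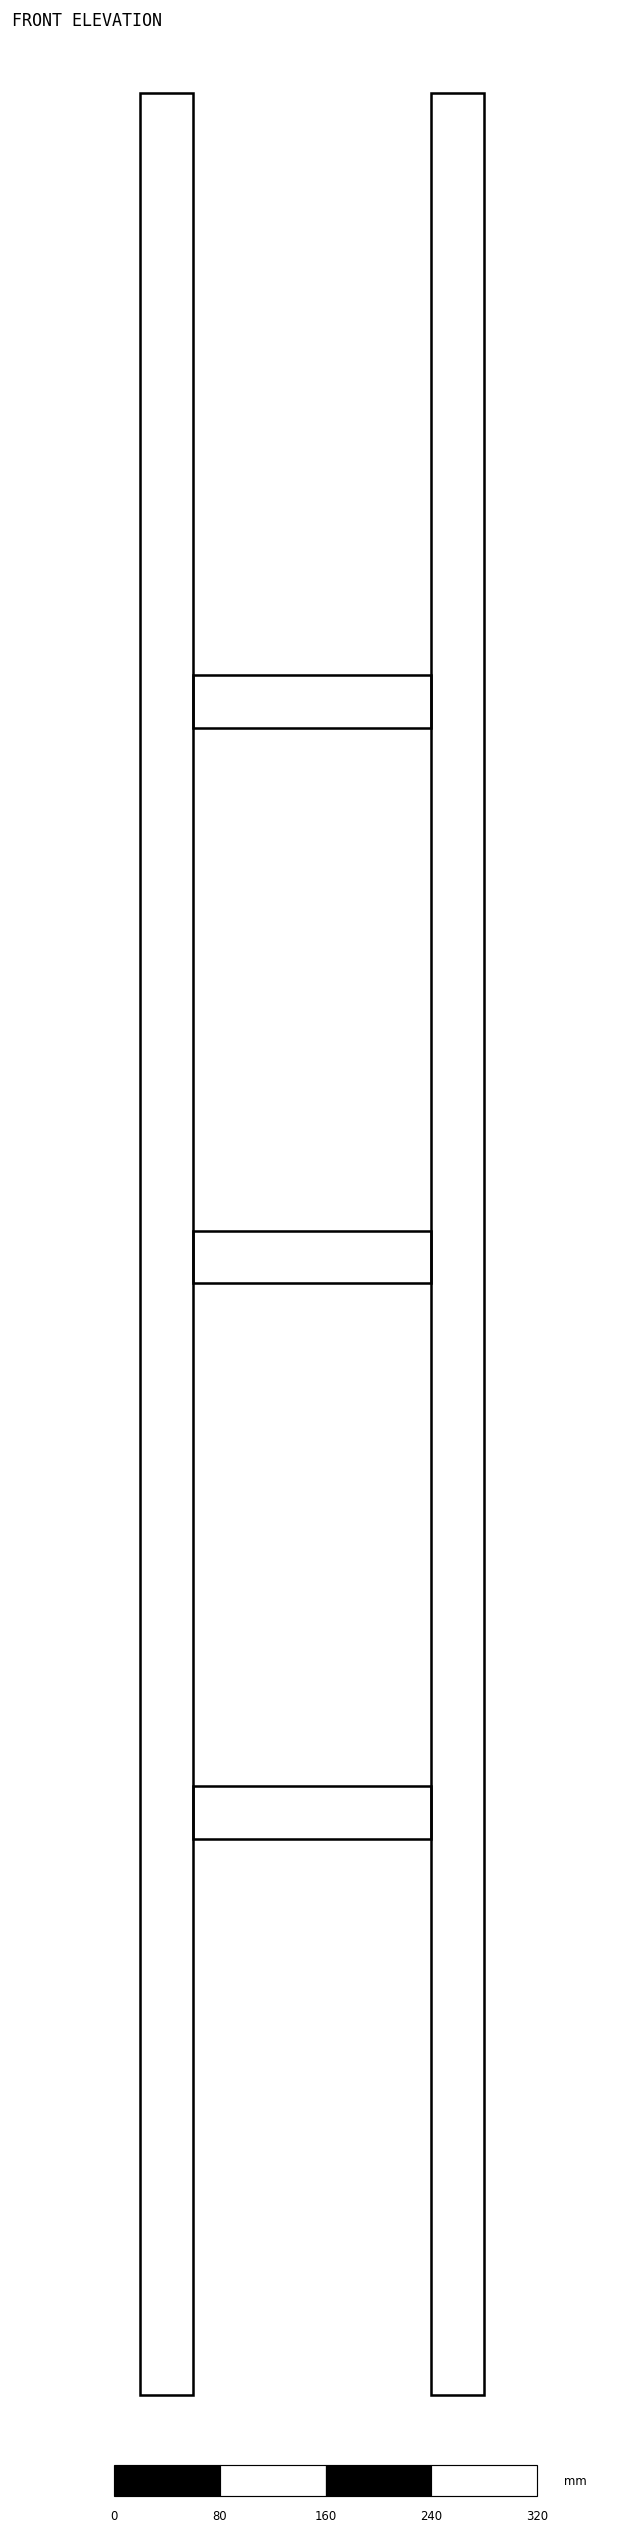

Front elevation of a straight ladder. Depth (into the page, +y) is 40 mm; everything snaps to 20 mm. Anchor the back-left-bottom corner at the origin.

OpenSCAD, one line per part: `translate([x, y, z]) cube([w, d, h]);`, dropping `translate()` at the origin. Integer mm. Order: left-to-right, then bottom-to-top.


cube([40, 40, 1740]);
translate([40, 0, 420]) cube([180, 40, 40]);
translate([40, 0, 840]) cube([180, 40, 40]);
translate([40, 0, 1260]) cube([180, 40, 40]);
translate([220, 0, 0]) cube([40, 40, 1740]);
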